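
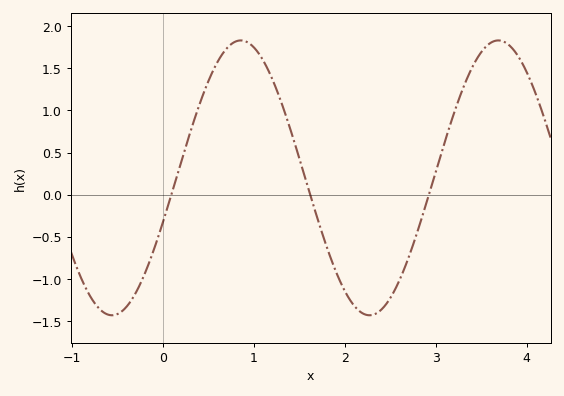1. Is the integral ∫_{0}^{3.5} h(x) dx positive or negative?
positive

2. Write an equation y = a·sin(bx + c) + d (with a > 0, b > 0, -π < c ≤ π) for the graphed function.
y = 1.63sin(2.2x - 0.33) + 0.2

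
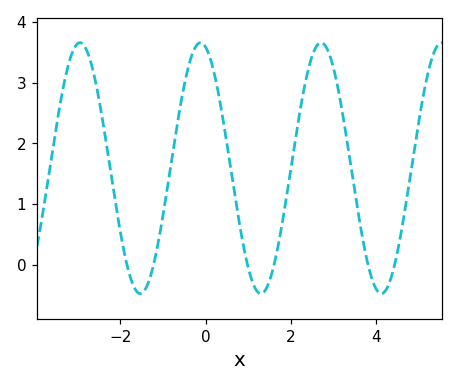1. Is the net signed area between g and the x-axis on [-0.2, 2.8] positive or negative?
positive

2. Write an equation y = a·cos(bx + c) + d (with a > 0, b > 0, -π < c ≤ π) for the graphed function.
y = 2.07cos(2.2x + 0.26) + 1.59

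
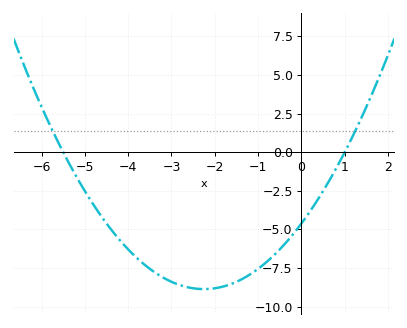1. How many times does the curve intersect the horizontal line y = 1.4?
2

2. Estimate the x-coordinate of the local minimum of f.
-2.25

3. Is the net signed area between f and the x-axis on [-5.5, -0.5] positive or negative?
negative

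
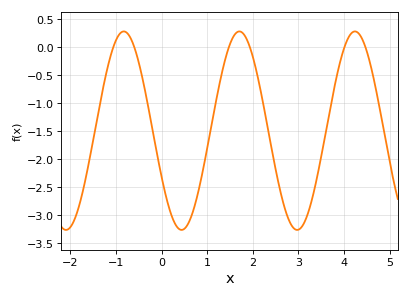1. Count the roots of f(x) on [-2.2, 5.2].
6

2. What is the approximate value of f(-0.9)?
0.25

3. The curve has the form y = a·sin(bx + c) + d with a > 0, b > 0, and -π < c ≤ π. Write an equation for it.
y = 1.77sin(2.5x - 2.7) - 1.49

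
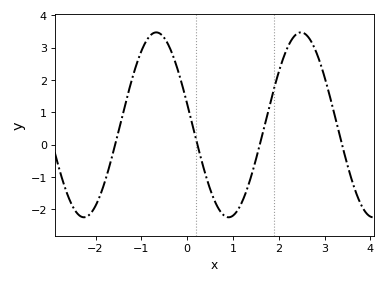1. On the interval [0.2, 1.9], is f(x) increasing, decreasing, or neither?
neither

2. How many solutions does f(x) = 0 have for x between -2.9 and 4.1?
4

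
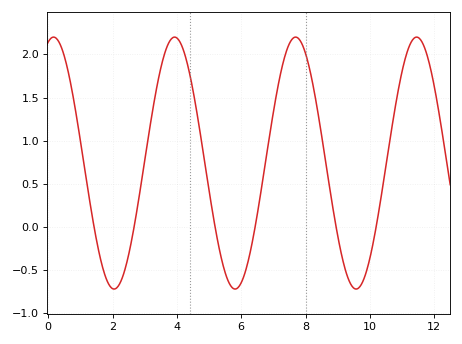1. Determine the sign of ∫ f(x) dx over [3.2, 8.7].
positive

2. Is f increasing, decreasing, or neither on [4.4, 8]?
neither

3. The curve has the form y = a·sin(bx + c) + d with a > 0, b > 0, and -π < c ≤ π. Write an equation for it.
y = 1.46sin(1.67x + 1.29) + 0.74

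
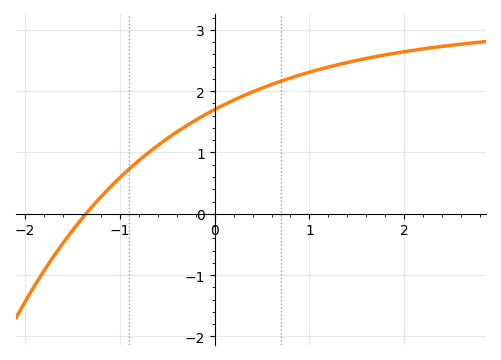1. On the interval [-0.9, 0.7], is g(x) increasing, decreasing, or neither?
increasing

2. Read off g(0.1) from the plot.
1.78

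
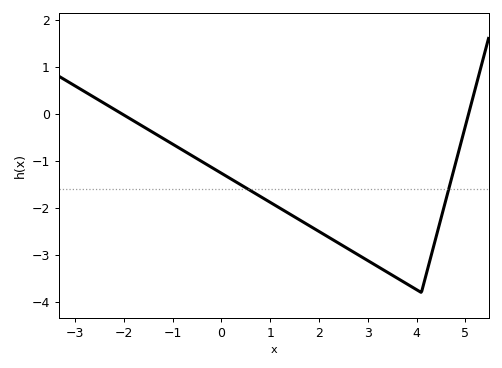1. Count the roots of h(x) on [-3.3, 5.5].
2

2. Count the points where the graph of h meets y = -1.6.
2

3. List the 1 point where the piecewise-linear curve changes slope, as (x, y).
(4.1, -3.8)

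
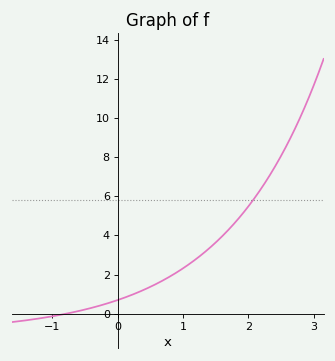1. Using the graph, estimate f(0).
0.6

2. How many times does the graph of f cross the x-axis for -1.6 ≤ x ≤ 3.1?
1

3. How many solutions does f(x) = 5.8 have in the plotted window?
1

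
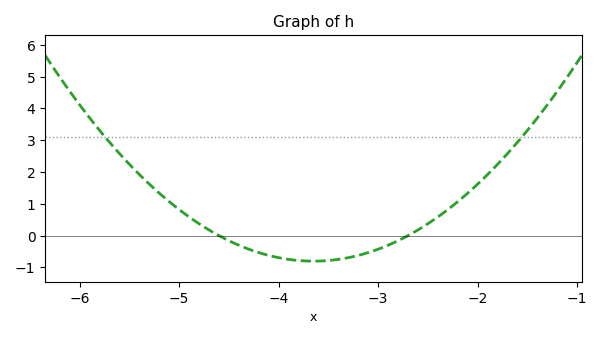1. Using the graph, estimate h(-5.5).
2.2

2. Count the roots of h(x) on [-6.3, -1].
2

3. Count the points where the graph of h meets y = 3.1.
2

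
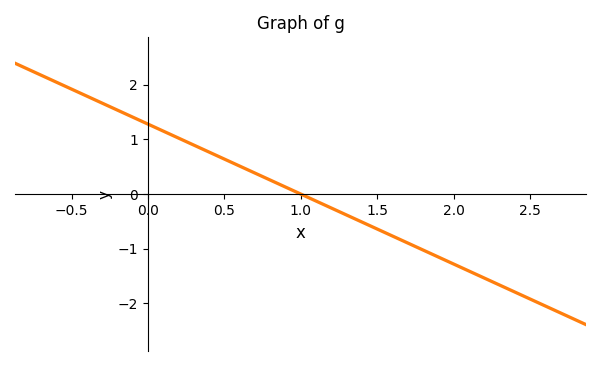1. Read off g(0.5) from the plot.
0.64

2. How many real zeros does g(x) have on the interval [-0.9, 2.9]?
1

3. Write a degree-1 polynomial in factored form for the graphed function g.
y = -1.28(x - 1)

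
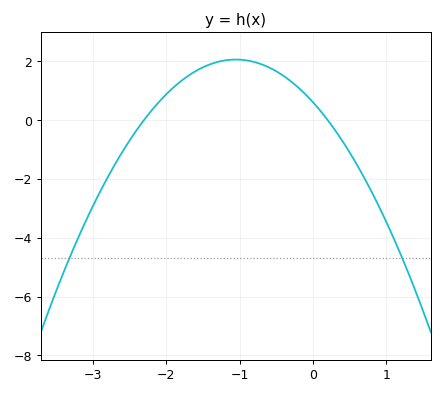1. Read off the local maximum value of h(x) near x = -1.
2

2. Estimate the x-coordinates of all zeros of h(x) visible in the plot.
-2.3, 0.2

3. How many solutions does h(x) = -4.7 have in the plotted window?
2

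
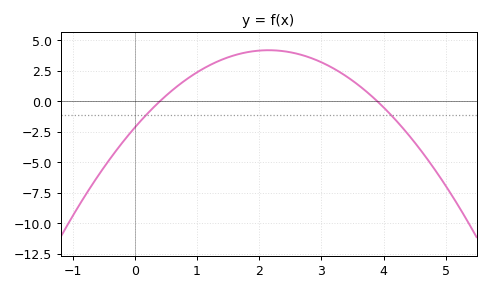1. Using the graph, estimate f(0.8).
1.7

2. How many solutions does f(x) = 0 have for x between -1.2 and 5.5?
2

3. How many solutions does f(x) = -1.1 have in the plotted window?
2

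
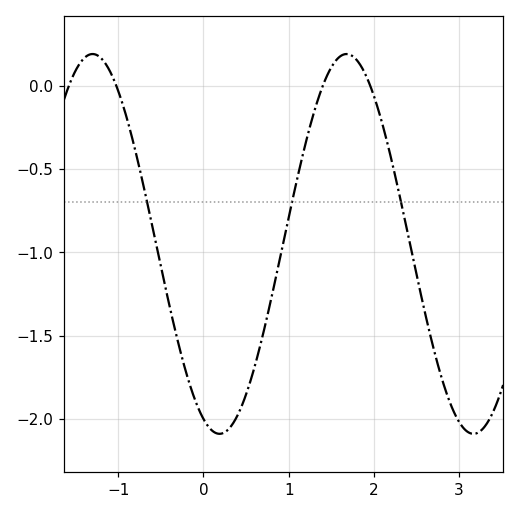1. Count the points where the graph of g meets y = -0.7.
3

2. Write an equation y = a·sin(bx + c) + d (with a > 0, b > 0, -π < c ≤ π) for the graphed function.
y = 1.14sin(2.11x - 1.97) - 0.95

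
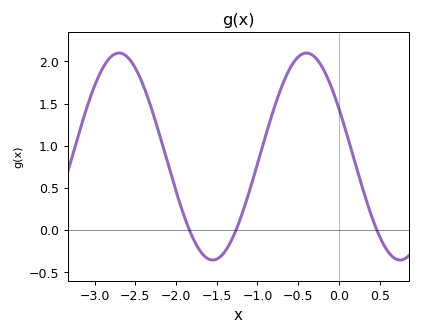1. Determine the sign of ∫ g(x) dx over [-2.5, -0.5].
positive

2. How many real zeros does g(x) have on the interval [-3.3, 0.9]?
3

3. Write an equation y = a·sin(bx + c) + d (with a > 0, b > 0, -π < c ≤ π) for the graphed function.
y = 1.23sin(2.7x + 2.7) + 0.87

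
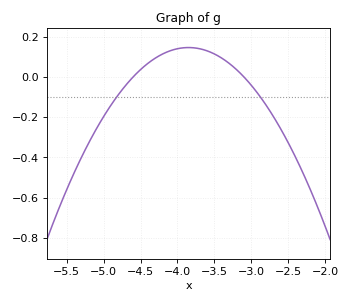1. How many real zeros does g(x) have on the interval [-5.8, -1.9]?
2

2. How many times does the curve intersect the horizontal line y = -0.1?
2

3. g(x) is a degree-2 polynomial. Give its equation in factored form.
y = -0.26(x + 4.6)(x + 3.1)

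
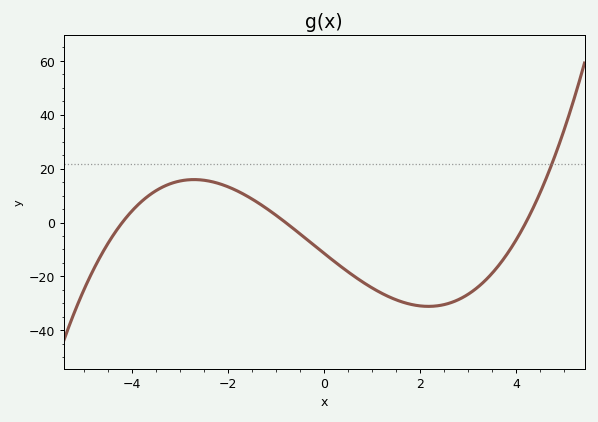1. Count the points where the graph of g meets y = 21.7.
1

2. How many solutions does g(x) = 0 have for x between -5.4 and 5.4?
3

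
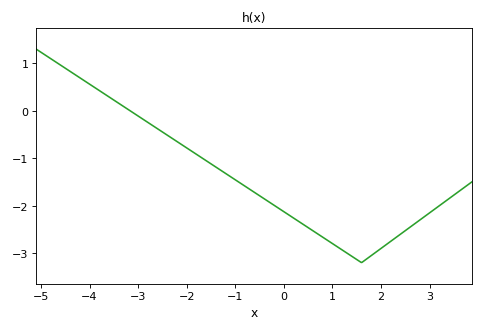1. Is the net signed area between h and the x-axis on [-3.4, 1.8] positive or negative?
negative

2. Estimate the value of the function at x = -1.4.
-1.18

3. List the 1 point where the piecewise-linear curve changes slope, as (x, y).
(1.6, -3.2)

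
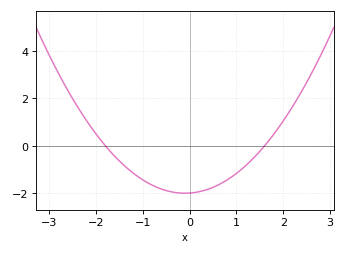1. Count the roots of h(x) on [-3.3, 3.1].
2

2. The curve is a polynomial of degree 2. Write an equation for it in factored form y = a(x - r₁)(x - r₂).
y = 0.69(x + 1.8)(x - 1.6)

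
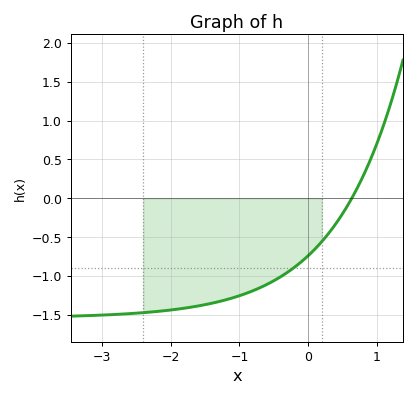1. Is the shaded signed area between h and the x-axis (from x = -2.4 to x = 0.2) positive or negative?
negative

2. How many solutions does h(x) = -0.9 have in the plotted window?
1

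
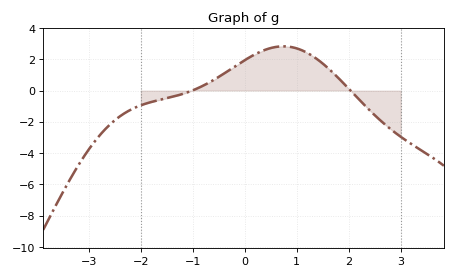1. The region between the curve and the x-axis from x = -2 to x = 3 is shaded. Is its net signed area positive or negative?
positive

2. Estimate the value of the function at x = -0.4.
1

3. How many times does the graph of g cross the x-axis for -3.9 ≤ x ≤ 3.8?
2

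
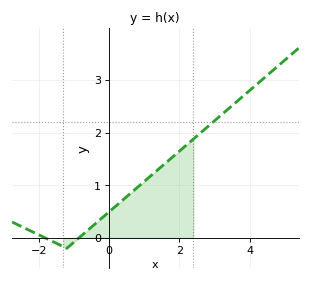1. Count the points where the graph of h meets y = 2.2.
1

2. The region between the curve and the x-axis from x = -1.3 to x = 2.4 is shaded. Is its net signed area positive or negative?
positive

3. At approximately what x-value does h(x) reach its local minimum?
-1.2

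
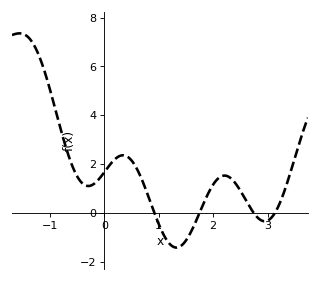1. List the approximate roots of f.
0.919, 1.75, 2.74, 3.13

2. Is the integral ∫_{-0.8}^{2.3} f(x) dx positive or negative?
positive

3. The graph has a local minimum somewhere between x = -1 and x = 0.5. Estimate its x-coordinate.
-0.296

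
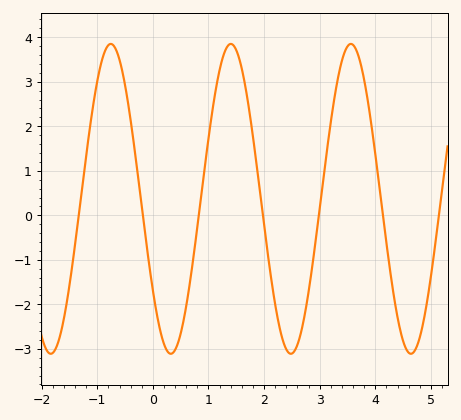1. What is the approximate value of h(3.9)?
2.3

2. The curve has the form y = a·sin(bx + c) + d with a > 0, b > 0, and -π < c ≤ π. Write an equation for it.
y = 3.48sin(2.9x - 2.5) + 0.37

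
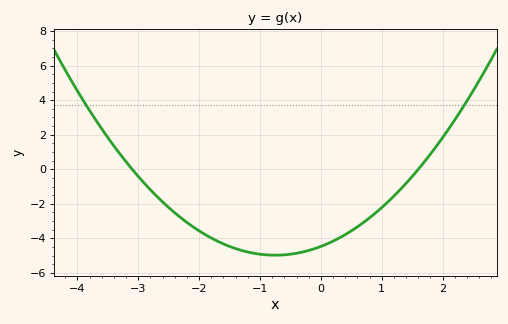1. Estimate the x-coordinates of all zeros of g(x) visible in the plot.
-3.1, 1.6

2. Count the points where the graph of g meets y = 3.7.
2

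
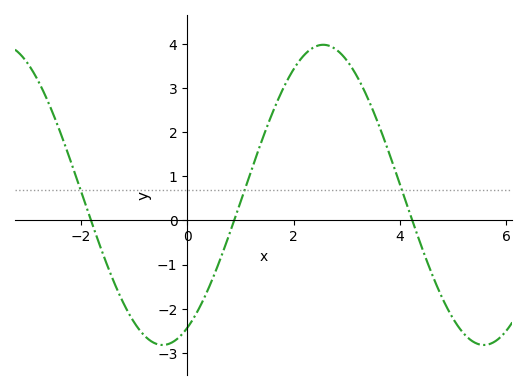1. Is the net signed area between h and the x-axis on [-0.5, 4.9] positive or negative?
positive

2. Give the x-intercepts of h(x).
-1.81, 0.882, 4.23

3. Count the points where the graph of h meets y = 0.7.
3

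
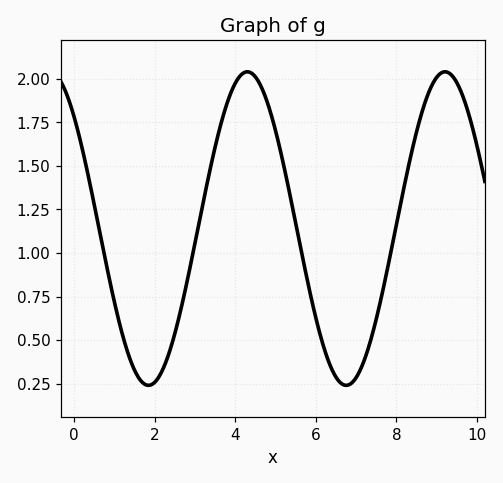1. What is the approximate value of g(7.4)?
0.531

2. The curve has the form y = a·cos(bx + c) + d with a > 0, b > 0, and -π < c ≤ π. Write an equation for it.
y = 0.9cos(1.28x + 0.78) + 1.14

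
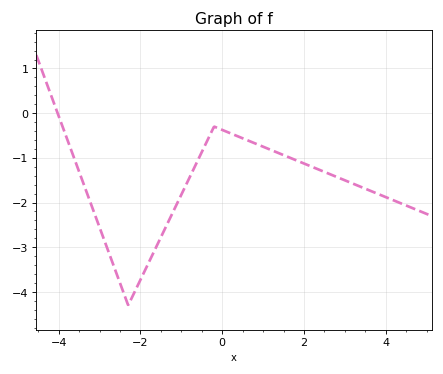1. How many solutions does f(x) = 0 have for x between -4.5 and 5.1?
1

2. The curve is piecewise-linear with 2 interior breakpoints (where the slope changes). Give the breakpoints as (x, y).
(-2.3, -4.3); (-0.2, -0.3)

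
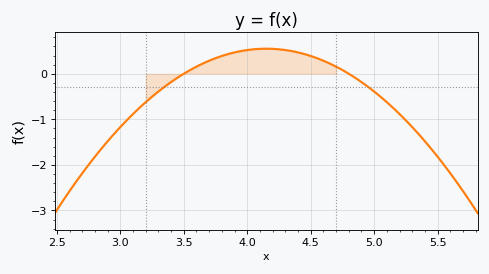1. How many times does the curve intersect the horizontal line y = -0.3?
2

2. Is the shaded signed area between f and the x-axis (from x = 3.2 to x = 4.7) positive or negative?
positive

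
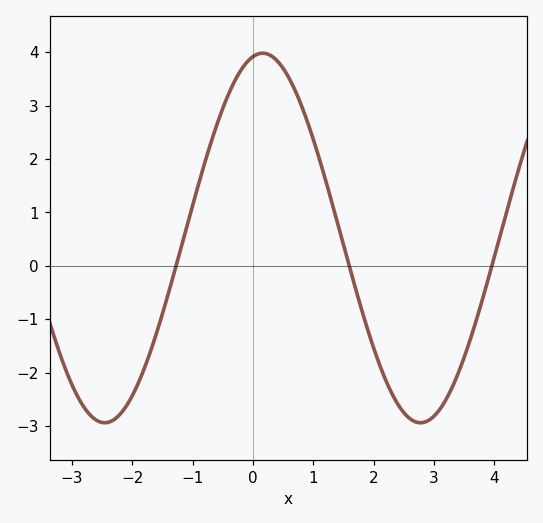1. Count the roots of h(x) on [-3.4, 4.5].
3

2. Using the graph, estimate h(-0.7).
2.3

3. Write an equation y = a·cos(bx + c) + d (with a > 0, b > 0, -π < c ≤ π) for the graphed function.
y = 3.46cos(1.2x - 0.19) + 0.52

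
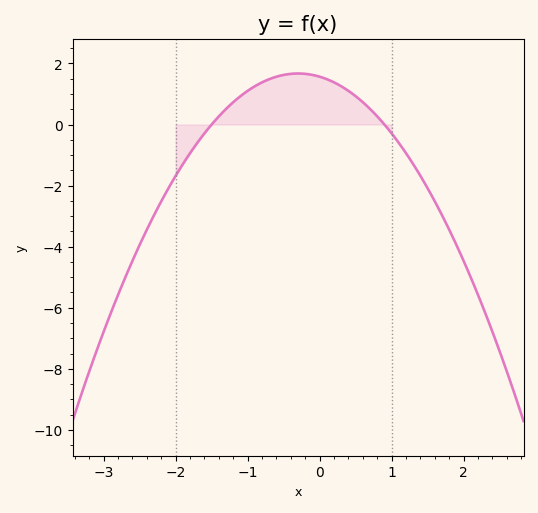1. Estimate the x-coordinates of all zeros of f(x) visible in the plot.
-1.5, 0.9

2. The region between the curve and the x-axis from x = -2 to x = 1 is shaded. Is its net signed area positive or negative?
positive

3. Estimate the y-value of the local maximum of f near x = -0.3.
1.67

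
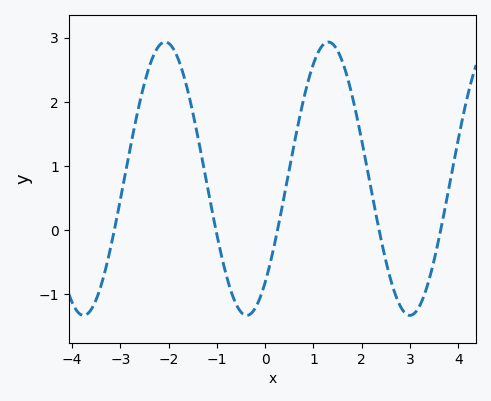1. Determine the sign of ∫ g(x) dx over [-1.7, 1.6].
positive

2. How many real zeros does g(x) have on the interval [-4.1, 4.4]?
5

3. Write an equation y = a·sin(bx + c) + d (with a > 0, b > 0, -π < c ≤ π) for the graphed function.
y = 2.13sin(1.86x - 0.862) + 0.8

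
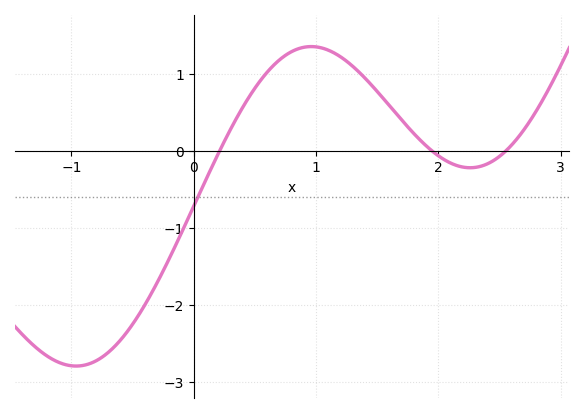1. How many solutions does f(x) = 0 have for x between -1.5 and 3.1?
3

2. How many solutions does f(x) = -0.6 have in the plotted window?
1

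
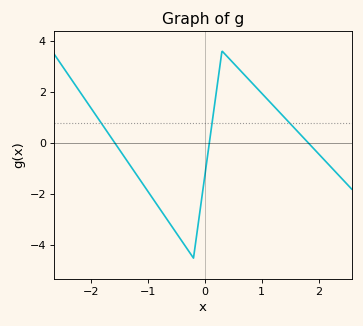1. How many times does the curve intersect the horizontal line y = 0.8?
3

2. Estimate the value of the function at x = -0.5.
-3.52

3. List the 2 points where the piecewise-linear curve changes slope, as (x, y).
(-0.2, -4.5); (0.3, 3.6)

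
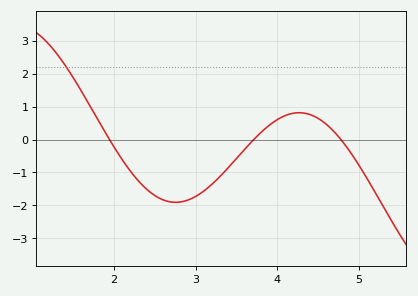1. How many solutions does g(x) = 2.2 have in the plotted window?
1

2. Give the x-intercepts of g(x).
1.9, 3.7, 4.8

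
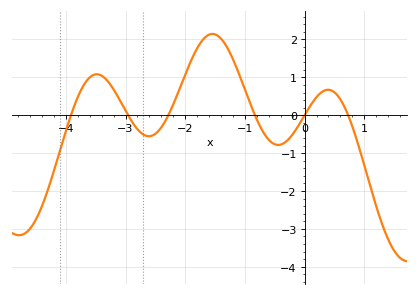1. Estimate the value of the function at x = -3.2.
0.7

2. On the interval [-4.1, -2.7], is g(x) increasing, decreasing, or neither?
neither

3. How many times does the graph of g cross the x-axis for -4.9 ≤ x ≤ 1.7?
6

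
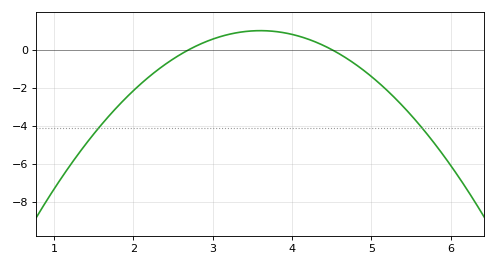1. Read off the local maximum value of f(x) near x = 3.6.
0.996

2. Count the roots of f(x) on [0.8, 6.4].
2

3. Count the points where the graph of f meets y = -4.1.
2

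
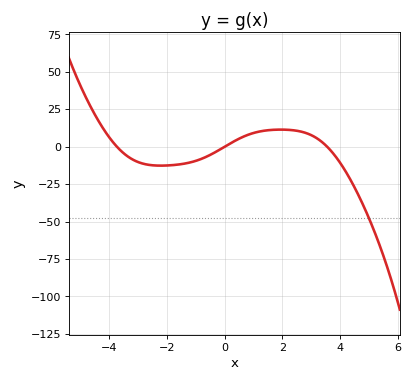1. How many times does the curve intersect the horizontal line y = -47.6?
1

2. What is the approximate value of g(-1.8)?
-12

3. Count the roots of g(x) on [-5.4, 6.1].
3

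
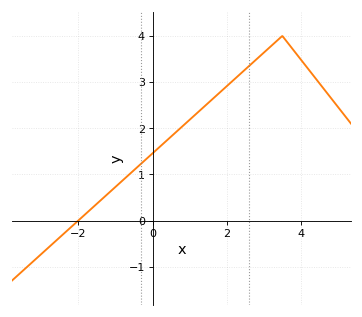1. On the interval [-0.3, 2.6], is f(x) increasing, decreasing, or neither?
increasing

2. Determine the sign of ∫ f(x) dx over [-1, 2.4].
positive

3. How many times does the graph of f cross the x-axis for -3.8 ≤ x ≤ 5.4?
1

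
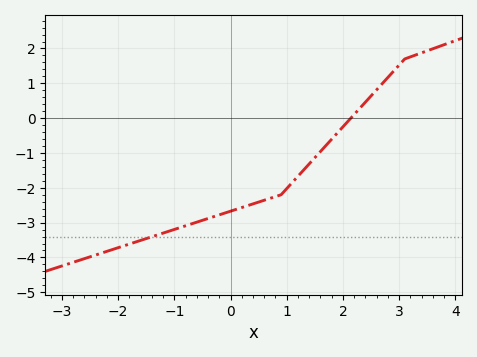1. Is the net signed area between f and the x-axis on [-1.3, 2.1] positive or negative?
negative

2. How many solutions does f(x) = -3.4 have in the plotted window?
1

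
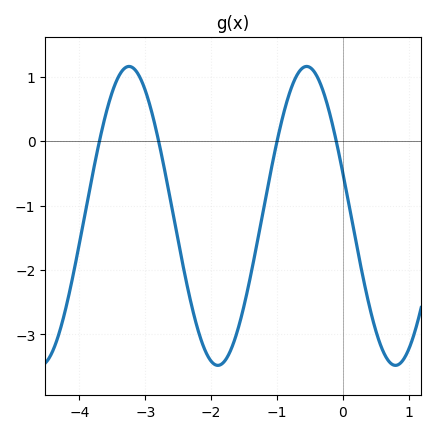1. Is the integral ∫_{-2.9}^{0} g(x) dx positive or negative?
negative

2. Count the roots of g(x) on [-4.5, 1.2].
4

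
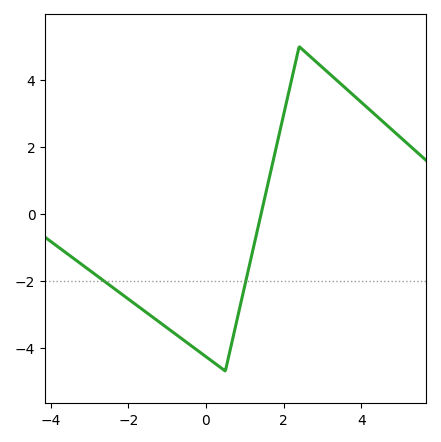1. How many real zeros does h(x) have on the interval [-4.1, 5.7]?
1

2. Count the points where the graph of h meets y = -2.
2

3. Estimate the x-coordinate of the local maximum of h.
2.4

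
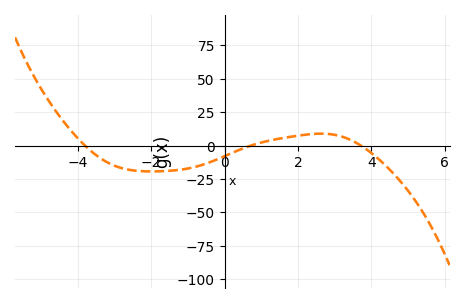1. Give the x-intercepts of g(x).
-3.8, 0.8, 3.8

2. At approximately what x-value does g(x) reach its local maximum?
2.6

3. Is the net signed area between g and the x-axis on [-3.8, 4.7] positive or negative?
negative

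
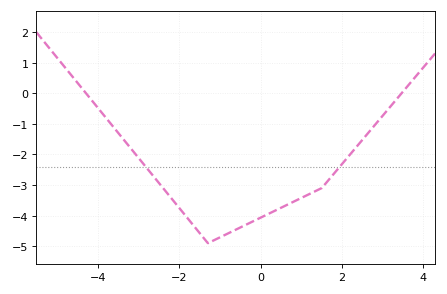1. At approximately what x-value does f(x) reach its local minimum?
-1.2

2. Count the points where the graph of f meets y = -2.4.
2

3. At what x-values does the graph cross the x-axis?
-4.2, 3.4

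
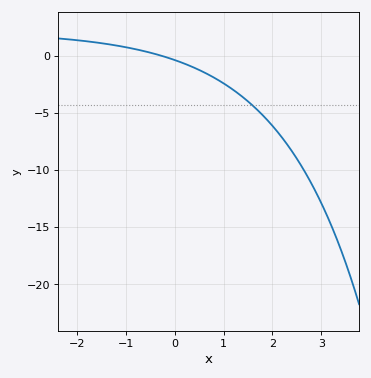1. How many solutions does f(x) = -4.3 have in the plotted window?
1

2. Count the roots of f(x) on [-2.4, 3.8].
1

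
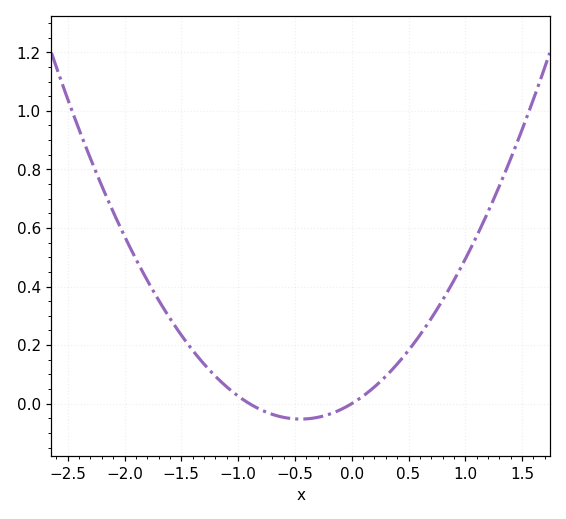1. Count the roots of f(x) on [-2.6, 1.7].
2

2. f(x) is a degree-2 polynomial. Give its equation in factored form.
y = 0.26(x + 0.9)(x - 0)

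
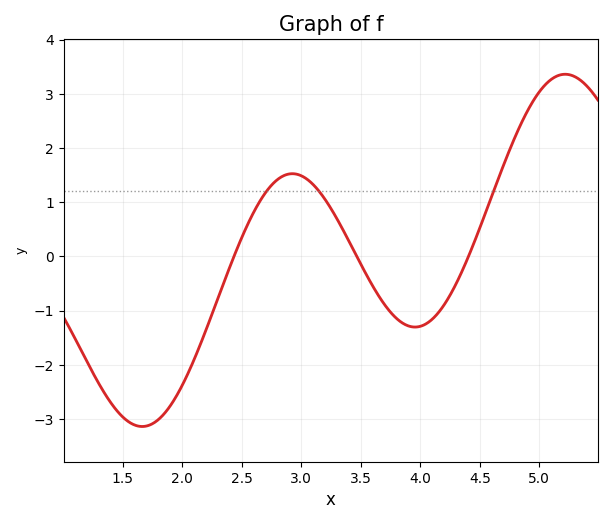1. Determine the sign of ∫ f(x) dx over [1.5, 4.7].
negative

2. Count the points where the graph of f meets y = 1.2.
3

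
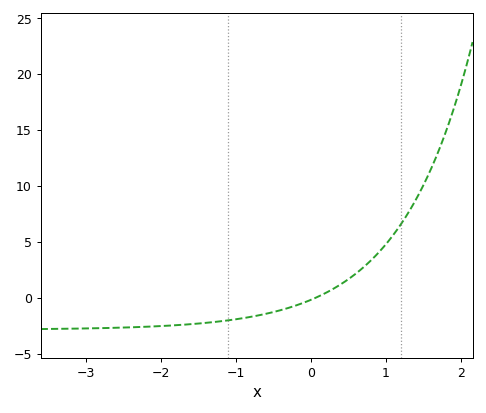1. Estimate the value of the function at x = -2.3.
-2.5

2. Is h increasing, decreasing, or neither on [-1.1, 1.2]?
increasing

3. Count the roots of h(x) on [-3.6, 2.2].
1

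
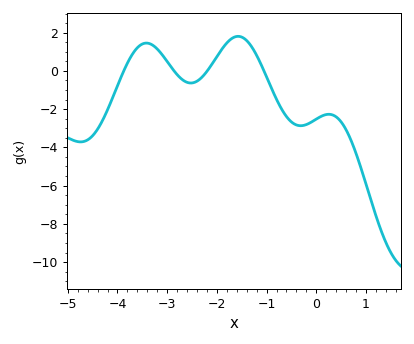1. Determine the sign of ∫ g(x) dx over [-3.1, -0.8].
positive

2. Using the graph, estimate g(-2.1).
0.4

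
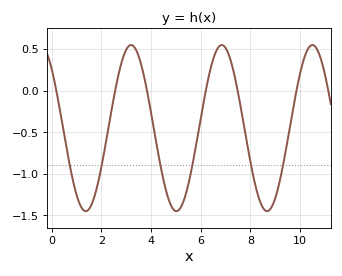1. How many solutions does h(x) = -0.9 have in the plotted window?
6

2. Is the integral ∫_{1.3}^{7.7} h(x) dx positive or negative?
negative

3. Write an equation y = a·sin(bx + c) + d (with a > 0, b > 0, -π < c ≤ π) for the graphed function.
y = 1sin(1.7x + 2.4) - 0.45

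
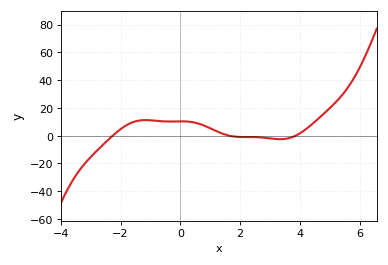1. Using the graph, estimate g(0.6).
8.79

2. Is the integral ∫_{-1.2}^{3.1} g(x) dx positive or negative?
positive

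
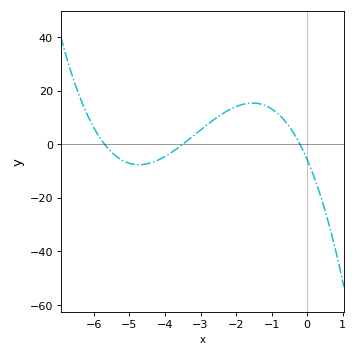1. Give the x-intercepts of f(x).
-5.6, -3.6, -0.2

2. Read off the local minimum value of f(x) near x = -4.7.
-8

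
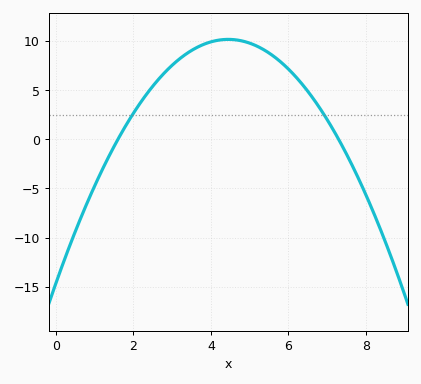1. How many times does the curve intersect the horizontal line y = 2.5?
2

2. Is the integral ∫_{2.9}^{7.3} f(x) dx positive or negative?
positive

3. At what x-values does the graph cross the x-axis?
1.6, 7.2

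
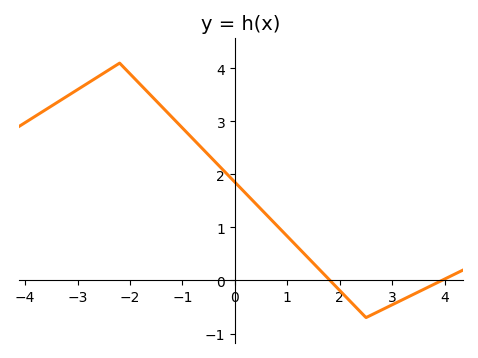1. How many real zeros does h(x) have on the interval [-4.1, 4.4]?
2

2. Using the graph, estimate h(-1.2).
3.1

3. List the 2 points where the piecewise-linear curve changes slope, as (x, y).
(-2.2, 4.1); (2.5, -0.7)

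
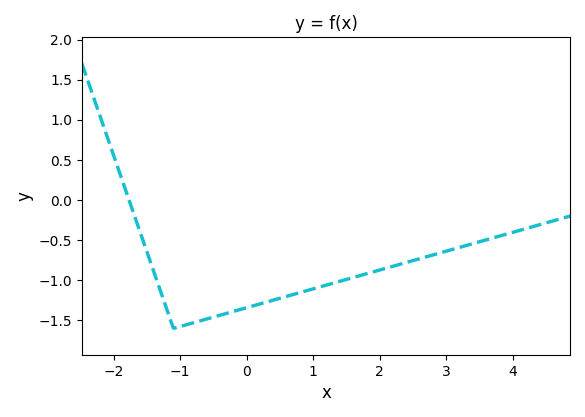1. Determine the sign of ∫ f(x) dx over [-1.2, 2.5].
negative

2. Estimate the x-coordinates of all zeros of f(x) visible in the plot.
-1.8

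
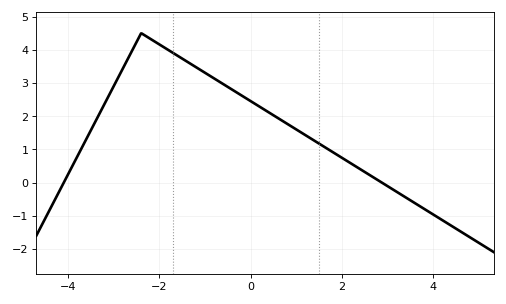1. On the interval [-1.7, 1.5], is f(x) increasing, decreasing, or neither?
decreasing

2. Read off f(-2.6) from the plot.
3.97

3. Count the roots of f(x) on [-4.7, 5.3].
2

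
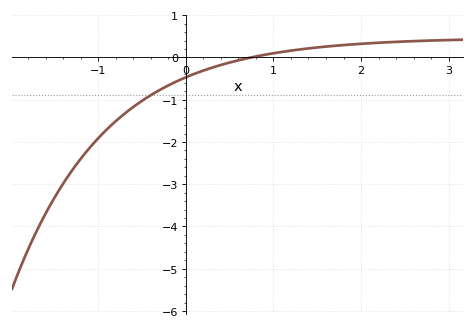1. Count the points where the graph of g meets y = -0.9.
1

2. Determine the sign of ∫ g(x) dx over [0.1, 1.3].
negative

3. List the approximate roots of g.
0.7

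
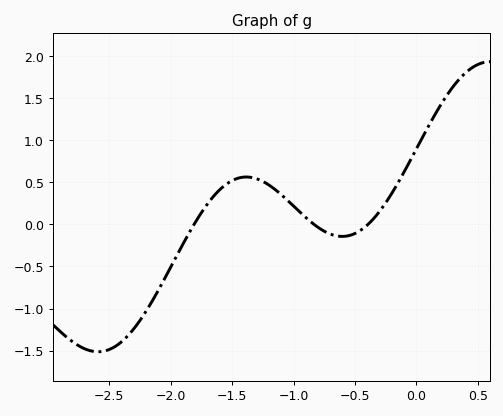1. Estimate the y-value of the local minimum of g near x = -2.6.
-1.5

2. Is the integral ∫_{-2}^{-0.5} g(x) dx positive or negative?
positive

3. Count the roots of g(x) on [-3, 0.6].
3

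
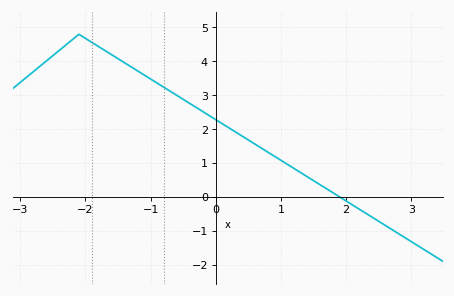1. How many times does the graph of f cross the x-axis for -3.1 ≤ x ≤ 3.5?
1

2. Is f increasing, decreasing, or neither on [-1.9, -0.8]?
decreasing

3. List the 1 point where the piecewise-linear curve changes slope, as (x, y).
(-2.1, 4.8)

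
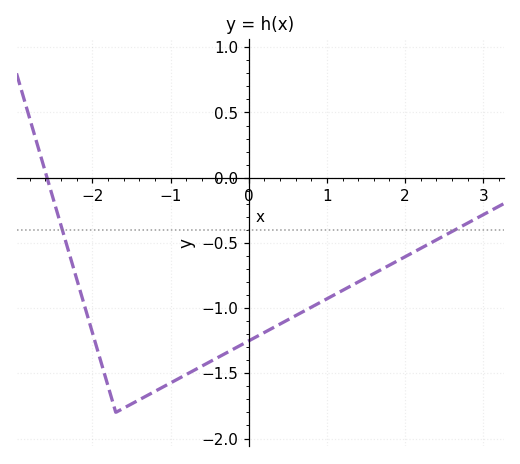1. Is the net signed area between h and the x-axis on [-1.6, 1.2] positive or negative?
negative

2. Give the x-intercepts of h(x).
-2.6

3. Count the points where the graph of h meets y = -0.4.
2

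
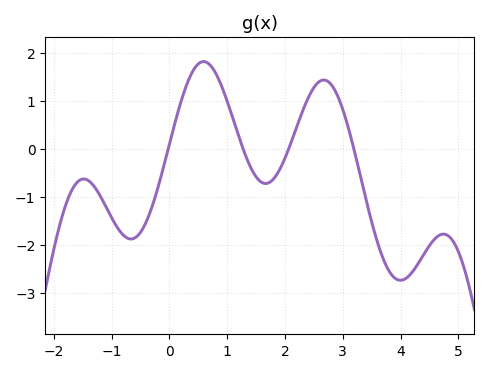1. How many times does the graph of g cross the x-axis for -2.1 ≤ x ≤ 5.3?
4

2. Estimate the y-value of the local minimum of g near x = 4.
-2.7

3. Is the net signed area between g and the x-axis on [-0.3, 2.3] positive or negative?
positive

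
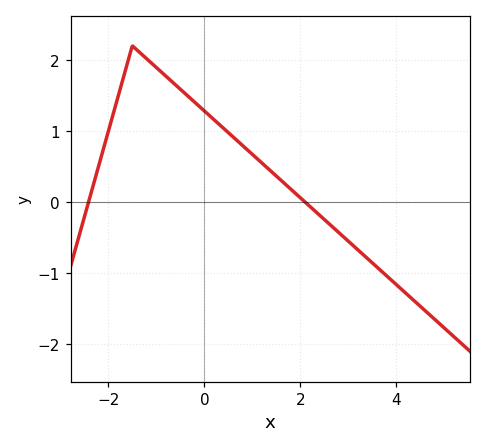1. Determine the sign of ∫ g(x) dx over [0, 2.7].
positive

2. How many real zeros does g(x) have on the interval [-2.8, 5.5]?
2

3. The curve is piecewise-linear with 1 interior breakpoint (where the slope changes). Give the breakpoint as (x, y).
(-1.5, 2.2)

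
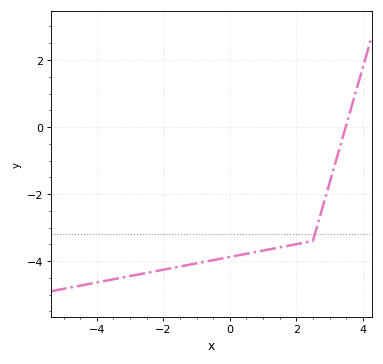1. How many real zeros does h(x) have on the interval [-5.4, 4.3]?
1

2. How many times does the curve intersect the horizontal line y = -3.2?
1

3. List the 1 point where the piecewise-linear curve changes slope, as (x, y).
(2.5, -3.4)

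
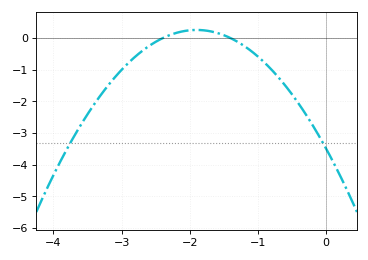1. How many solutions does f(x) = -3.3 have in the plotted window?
2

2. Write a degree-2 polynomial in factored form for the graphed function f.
y = -1.04(x + 2.4)(x + 1.4)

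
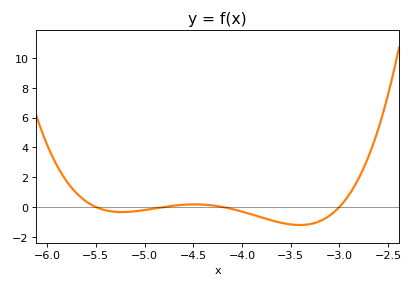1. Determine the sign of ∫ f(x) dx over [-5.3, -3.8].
negative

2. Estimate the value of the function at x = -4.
-0.4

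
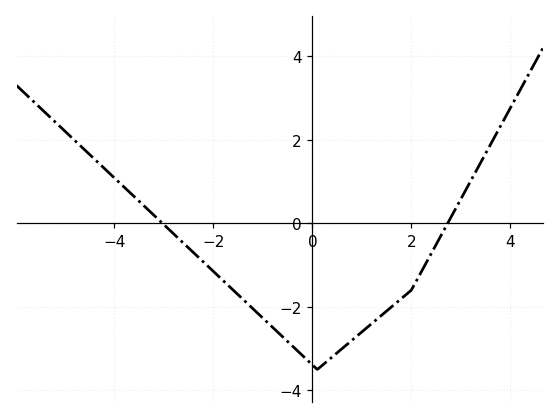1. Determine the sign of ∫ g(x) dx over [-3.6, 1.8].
negative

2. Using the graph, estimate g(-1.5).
-1.71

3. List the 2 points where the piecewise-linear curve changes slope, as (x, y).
(0.1, -3.5); (2, -1.6)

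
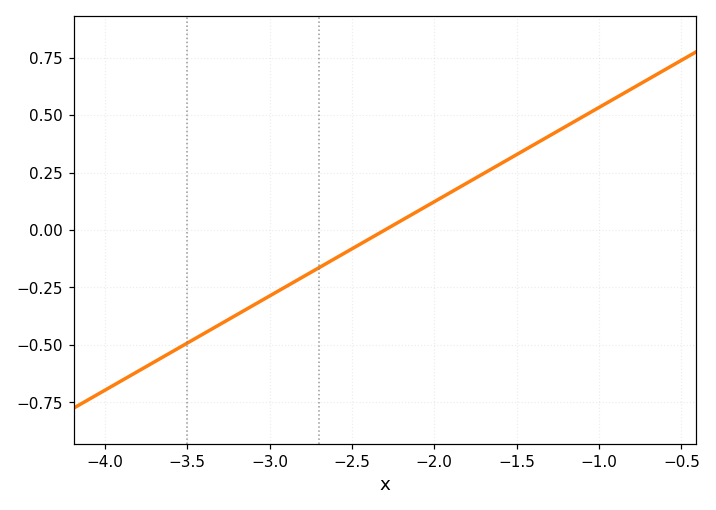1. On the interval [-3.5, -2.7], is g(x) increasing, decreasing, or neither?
increasing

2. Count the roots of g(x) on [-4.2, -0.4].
1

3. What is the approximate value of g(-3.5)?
-0.492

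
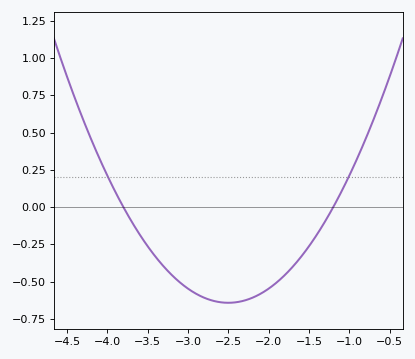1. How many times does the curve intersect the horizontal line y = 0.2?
2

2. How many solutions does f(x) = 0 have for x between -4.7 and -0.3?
2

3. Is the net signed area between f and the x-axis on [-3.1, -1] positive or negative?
negative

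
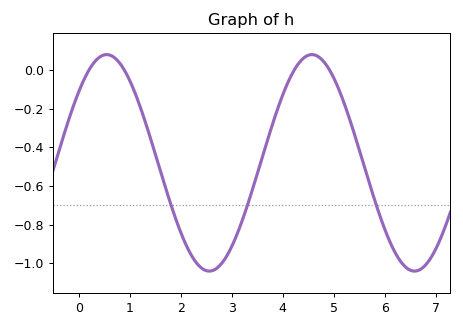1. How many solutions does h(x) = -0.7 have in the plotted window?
3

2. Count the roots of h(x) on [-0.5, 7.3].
4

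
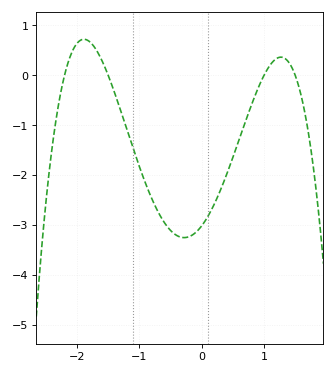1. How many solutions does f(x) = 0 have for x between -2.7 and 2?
4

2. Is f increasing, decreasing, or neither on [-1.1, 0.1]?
neither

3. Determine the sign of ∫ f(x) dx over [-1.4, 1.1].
negative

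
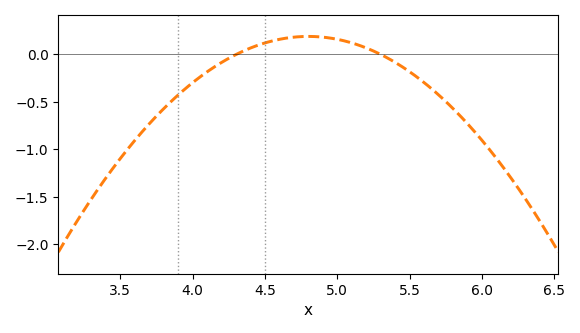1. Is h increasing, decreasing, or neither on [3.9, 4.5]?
increasing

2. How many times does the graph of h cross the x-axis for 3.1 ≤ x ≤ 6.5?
2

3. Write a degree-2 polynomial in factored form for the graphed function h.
y = -0.76(x - 4.3)(x - 5.3)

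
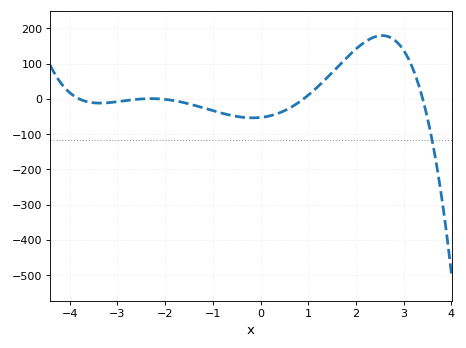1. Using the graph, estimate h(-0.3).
-52.9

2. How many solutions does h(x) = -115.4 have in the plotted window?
1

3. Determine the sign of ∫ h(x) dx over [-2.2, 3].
positive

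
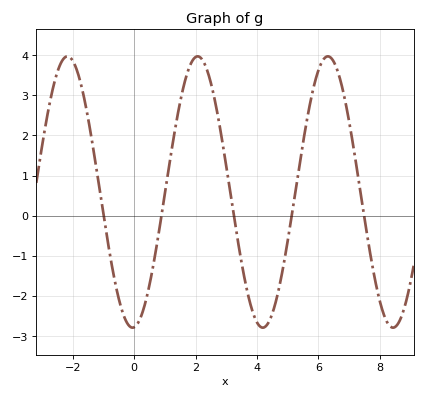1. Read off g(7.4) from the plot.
0.5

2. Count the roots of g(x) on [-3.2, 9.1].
5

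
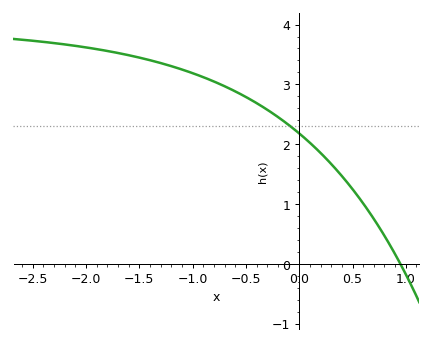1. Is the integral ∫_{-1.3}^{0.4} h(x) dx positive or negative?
positive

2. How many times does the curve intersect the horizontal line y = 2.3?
1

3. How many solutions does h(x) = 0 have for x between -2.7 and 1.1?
1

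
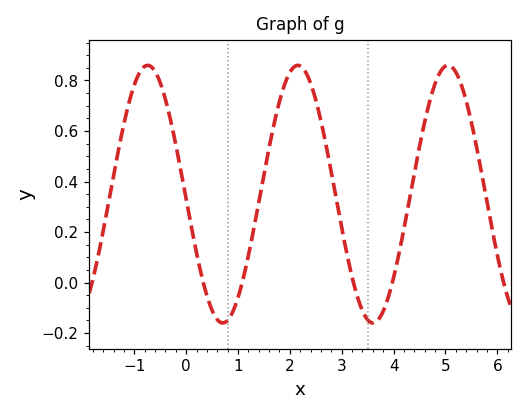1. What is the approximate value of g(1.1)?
0.02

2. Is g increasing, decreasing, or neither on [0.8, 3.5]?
neither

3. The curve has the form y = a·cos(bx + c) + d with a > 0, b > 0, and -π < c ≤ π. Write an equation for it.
y = 0.51cos(2.2x + 1.6) + 0.35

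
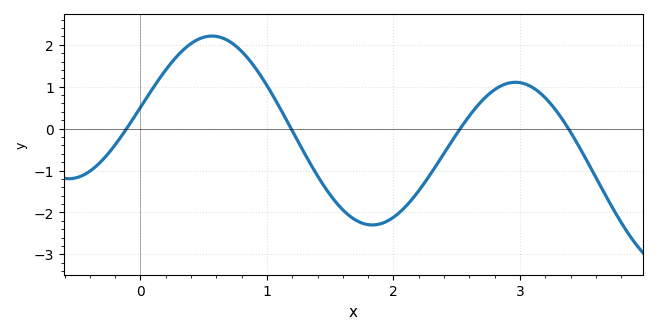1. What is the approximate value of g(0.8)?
1.84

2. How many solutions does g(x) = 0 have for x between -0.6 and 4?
4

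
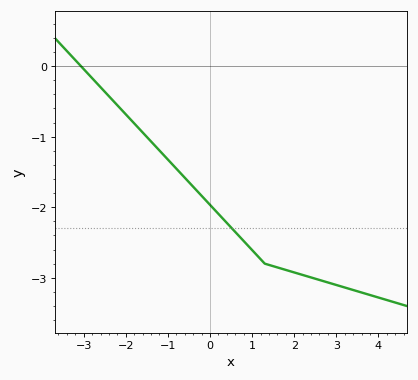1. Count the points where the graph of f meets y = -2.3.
1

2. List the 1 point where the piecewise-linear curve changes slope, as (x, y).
(1.3, -2.8)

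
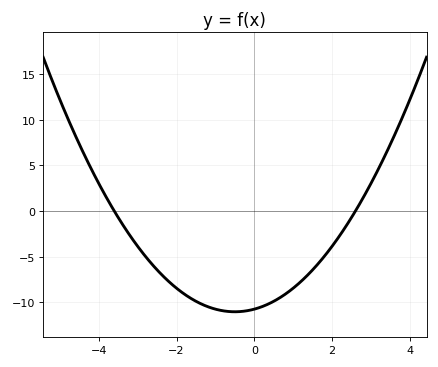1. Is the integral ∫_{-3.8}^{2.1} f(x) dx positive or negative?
negative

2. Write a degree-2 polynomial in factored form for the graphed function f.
y = 1.15(x + 3.6)(x - 2.6)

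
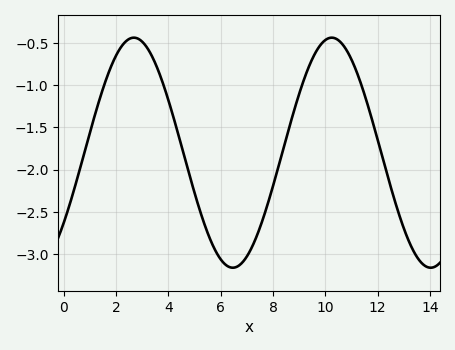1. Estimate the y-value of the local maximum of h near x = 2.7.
-0.44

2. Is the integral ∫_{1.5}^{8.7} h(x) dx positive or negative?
negative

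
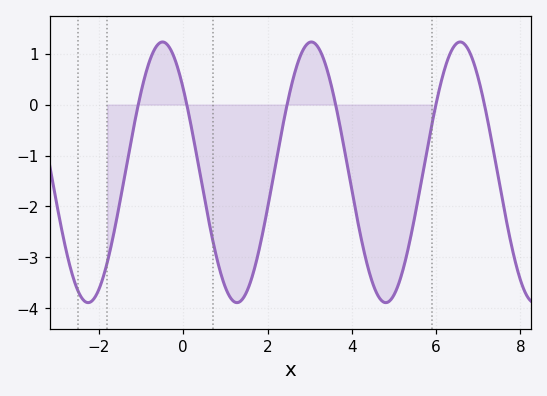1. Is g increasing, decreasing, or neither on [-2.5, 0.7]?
neither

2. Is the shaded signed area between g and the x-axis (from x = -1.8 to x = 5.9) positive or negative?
negative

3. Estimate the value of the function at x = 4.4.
-3.3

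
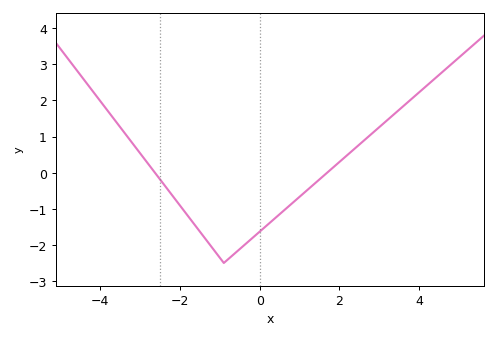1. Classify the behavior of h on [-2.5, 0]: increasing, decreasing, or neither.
neither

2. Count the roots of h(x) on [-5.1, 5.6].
2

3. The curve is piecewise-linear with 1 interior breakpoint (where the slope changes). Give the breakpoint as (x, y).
(-0.9, -2.5)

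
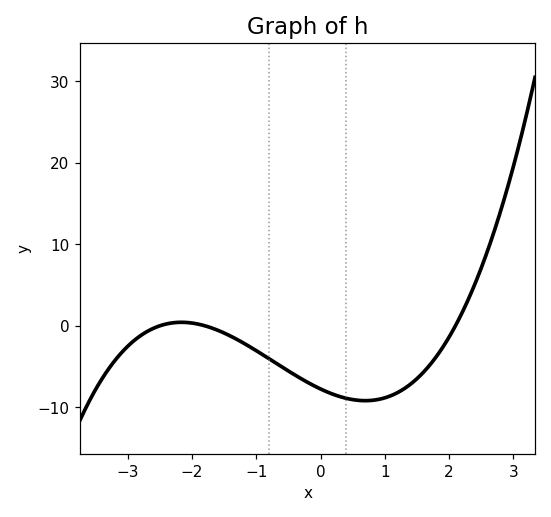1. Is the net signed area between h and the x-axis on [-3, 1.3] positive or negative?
negative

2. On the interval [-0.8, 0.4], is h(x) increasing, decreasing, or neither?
decreasing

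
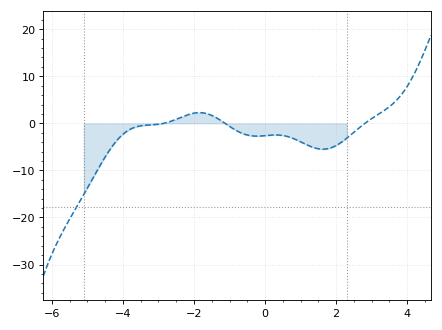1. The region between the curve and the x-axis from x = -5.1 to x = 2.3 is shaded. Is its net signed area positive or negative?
negative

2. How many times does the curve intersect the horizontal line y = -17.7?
1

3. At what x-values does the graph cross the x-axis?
-2.86, -1.12, 2.81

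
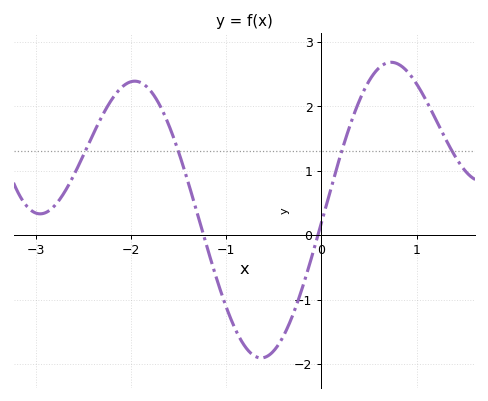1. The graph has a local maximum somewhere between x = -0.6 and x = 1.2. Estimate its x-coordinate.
0.734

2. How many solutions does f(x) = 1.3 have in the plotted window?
4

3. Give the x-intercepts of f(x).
-1.24, -0.036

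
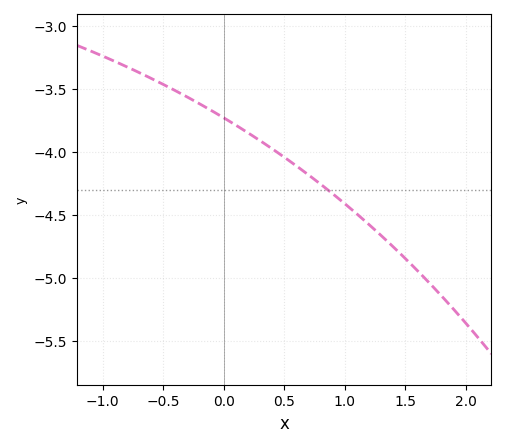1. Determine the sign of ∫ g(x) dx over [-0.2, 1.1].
negative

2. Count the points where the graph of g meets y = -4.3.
1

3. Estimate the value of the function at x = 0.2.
-3.85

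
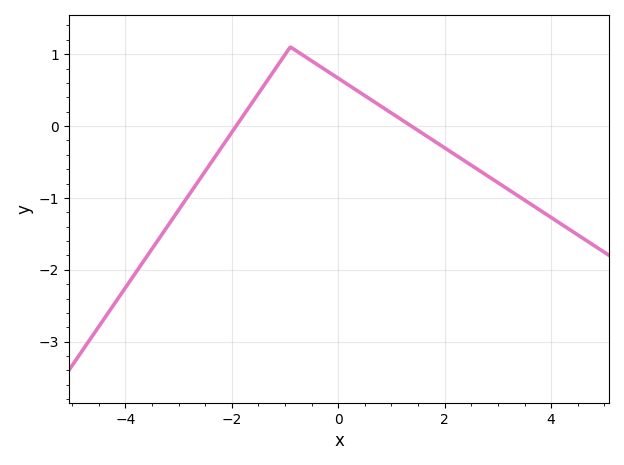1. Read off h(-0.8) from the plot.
1.1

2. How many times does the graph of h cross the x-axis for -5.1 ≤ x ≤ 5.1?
2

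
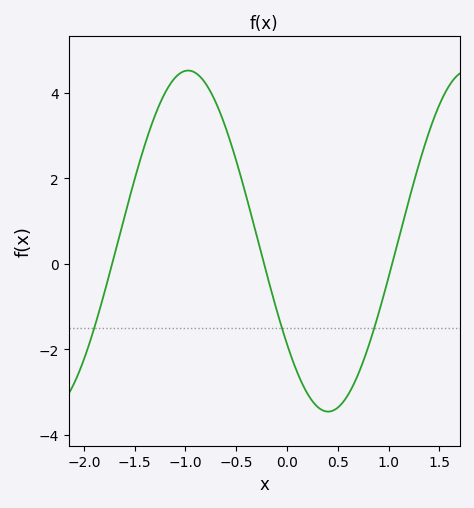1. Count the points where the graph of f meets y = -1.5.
3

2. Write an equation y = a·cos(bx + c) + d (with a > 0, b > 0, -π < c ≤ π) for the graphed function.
y = 3.99cos(2.28x + 2.22) + 0.53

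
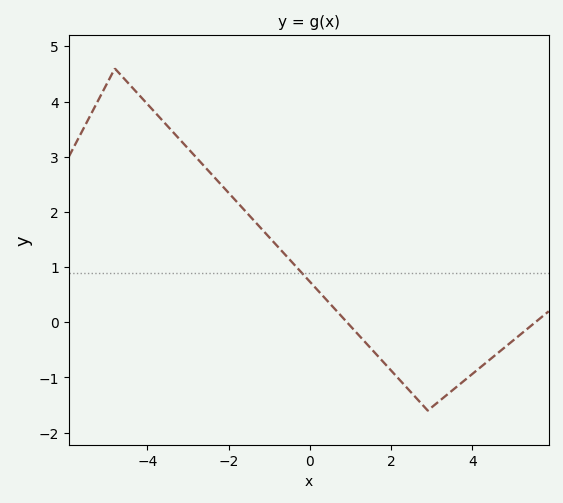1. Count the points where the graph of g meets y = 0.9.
1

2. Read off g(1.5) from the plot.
-0.5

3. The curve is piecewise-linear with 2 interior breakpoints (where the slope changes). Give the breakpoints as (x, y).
(-4.8, 4.6); (2.9, -1.6)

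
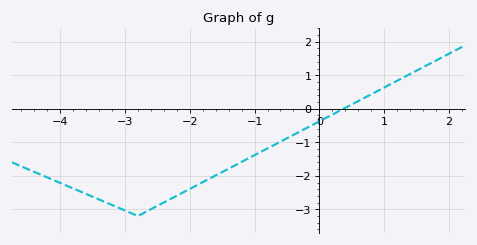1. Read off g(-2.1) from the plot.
-2.49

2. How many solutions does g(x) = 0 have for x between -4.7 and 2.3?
1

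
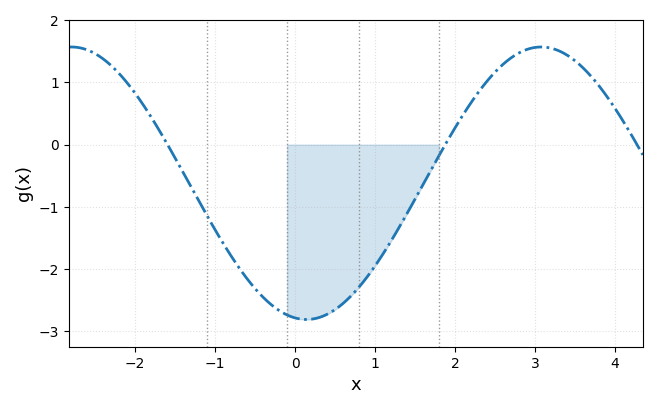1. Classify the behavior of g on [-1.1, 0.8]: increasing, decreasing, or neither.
neither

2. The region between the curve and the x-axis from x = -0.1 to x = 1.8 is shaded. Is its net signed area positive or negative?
negative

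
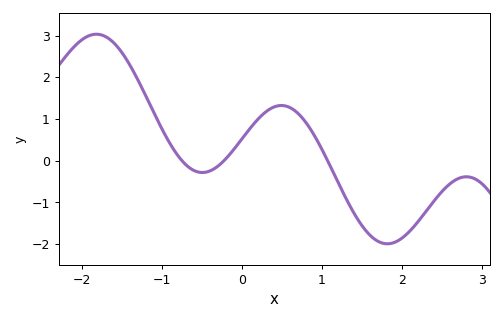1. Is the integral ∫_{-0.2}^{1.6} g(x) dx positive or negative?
positive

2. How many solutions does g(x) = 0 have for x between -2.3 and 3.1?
3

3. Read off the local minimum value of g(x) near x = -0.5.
-0.286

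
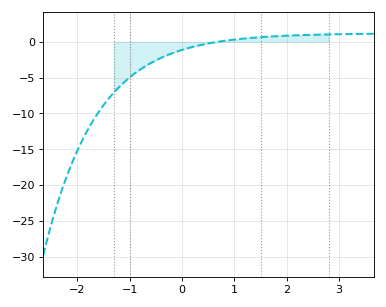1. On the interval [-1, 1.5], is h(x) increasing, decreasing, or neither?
increasing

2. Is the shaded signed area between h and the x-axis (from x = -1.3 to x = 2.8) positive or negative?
negative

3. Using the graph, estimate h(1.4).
0.604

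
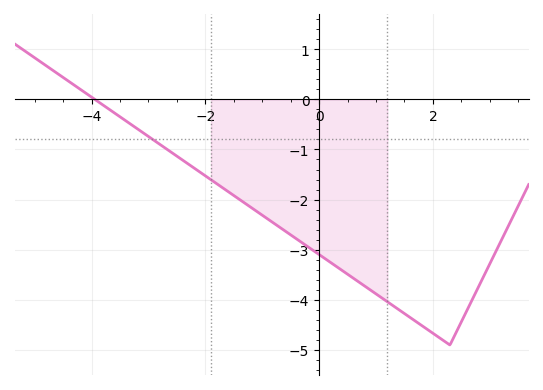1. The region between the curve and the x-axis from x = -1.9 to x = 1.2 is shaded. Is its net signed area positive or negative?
negative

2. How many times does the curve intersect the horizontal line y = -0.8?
1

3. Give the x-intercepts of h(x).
-3.94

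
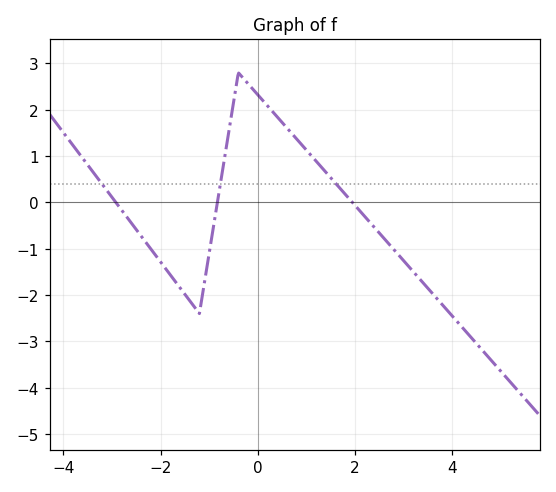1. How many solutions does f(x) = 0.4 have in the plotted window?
3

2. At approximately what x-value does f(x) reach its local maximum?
-0.399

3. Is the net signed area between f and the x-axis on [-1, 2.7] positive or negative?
positive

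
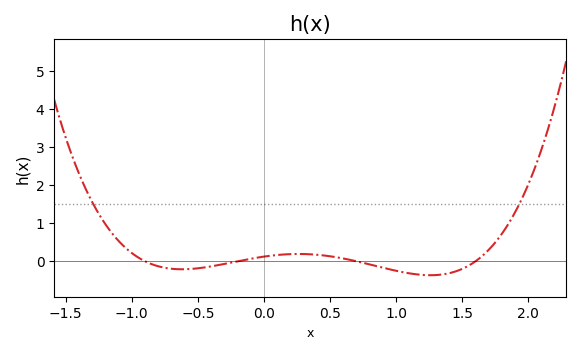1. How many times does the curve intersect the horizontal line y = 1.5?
2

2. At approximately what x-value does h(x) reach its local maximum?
0.261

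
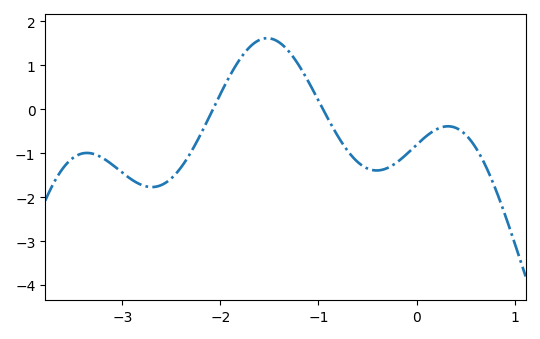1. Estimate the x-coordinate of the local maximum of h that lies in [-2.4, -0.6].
-1.52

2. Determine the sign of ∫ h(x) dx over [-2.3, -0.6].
positive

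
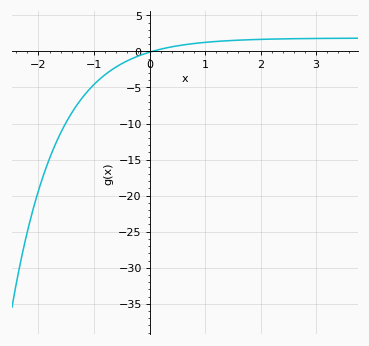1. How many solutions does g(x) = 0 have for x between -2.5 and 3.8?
1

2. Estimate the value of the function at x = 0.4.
0.5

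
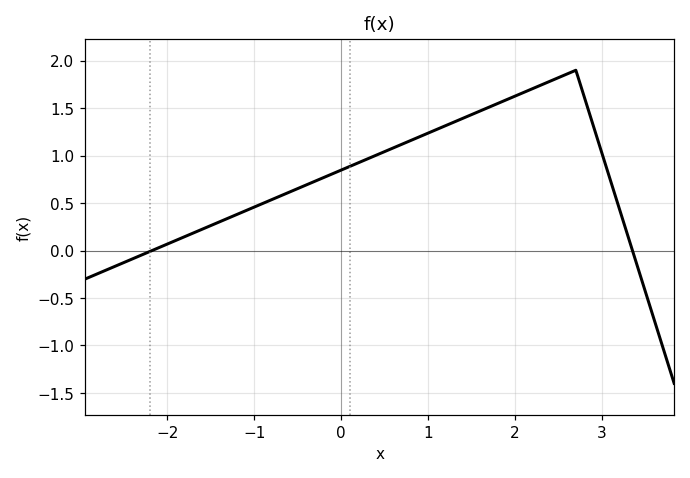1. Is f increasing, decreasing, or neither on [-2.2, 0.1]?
increasing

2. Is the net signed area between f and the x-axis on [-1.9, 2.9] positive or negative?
positive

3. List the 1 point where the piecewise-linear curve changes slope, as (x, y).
(2.7, 1.9)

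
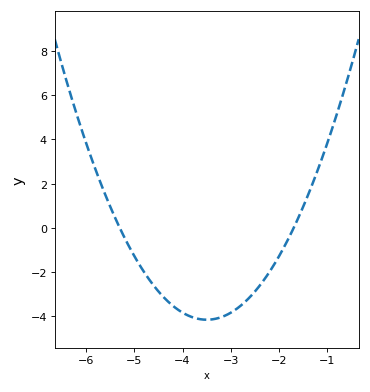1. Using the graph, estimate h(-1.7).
0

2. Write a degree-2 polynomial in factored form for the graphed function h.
y = 1.28(x + 5.3)(x + 1.7)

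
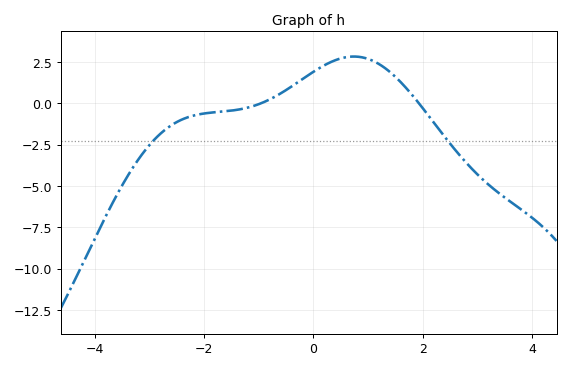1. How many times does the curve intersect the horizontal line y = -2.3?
2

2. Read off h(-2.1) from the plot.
-0.6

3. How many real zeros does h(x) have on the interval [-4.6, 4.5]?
2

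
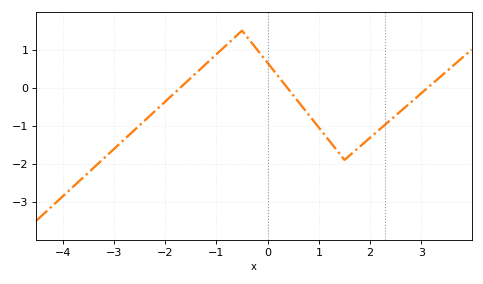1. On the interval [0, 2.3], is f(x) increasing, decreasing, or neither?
neither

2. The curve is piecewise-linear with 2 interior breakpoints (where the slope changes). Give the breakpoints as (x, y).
(-0.5, 1.5); (1.5, -1.9)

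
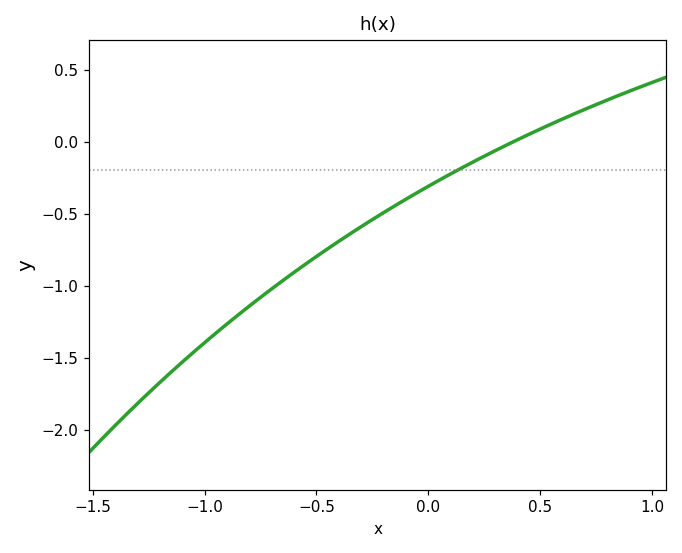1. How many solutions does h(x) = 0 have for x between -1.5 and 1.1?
1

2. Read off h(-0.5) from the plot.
-0.797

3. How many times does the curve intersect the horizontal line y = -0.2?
1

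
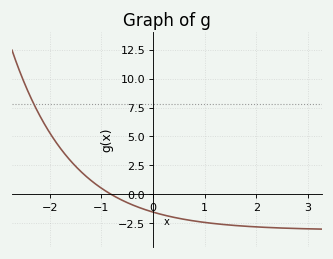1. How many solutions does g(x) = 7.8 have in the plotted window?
1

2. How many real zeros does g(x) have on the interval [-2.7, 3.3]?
1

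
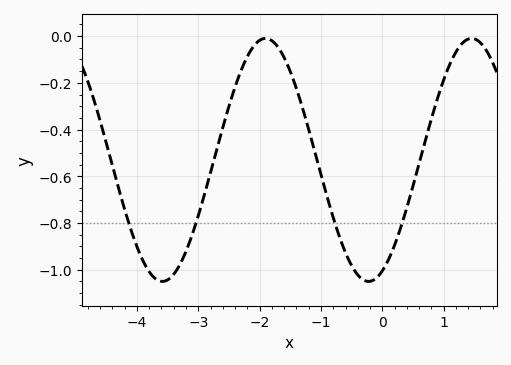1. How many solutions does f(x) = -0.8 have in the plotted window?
4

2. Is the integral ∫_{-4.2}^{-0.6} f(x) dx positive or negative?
negative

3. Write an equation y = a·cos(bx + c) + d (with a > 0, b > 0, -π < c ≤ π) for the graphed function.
y = 0.52cos(1.87x - 2.72) - 0.53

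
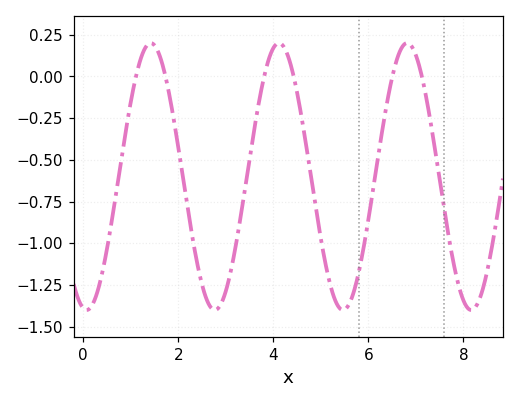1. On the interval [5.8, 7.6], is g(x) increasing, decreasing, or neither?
neither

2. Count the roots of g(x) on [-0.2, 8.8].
6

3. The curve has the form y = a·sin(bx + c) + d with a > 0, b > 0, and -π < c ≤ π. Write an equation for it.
y = 0.8sin(2.33x - 1.74) - 0.6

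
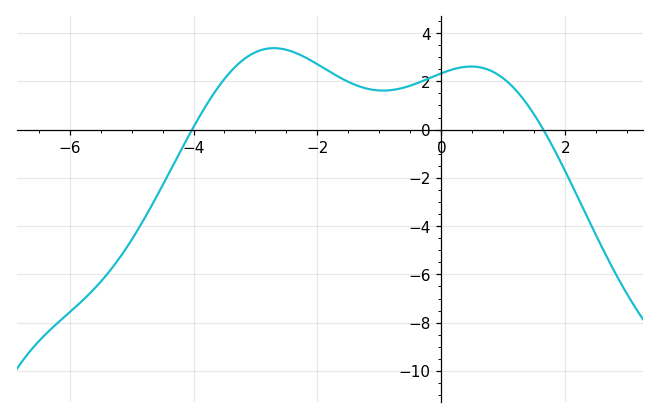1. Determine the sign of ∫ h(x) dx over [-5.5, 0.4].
positive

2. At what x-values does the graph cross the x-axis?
-4, 1.6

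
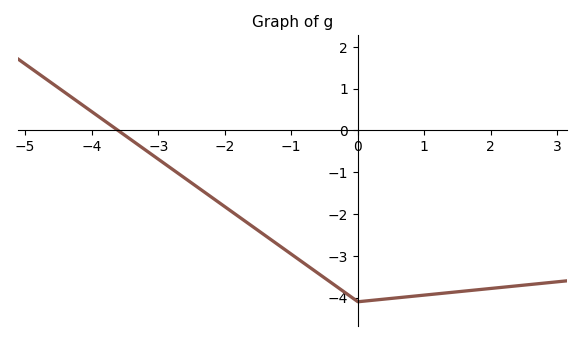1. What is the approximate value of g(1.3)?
-3.9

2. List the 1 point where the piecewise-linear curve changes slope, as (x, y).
(0, -4.1)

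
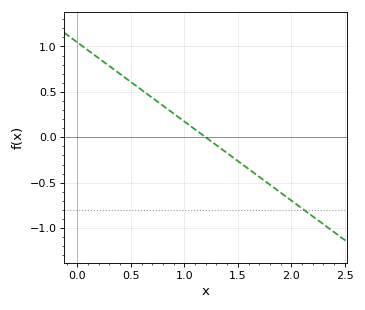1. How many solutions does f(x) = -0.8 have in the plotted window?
1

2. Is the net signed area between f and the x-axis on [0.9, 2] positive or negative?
negative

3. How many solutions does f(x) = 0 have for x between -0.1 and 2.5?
1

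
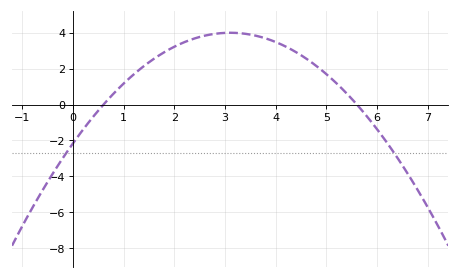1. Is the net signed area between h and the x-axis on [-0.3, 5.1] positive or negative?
positive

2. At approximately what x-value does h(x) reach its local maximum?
3.2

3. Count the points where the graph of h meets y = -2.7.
2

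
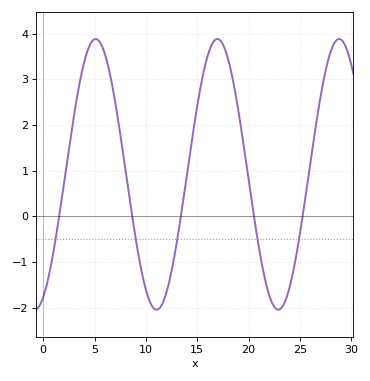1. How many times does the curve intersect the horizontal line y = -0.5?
5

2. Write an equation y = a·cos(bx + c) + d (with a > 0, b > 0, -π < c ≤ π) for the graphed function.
y = 2.96cos(0.53x - 2.71) + 0.92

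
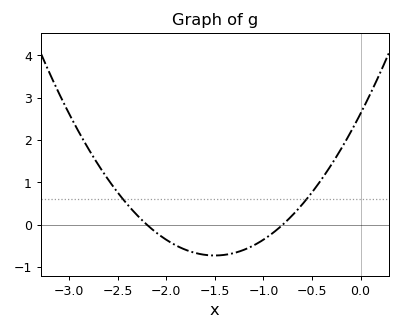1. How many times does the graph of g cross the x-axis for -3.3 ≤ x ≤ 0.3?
2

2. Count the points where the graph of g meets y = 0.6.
2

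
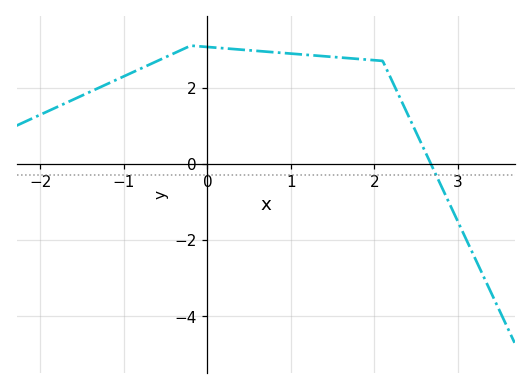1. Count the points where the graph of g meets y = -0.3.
1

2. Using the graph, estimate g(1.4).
2.82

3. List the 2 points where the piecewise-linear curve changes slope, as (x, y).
(-0.2, 3.1); (2.1, 2.7)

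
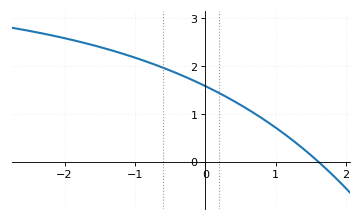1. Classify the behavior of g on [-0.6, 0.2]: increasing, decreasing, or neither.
decreasing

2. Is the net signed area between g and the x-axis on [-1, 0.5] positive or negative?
positive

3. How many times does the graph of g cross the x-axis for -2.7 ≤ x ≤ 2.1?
1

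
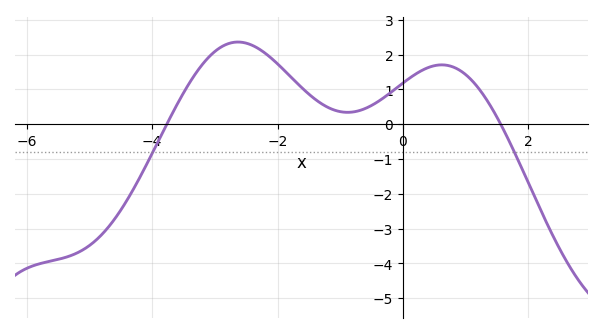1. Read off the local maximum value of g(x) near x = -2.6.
2.4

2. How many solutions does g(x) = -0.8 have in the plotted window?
2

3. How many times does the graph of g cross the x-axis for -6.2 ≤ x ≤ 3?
2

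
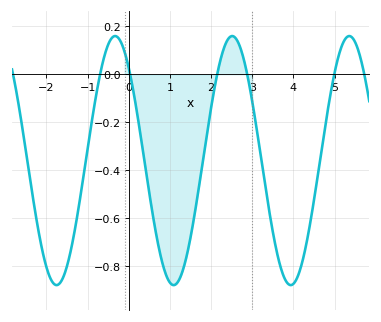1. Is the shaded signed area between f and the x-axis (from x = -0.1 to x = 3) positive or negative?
negative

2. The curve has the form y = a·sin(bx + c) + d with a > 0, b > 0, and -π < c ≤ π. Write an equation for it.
y = 0.52sin(2.2x + 2.3) - 0.36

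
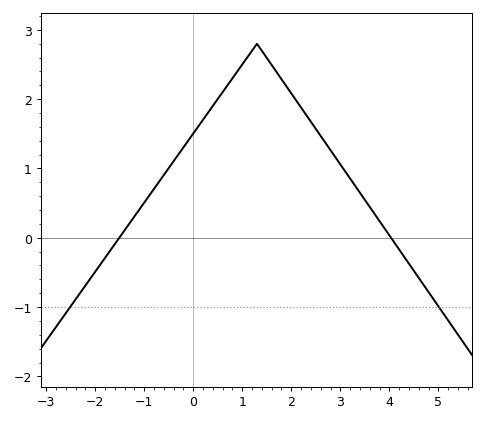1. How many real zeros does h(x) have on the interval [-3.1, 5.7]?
2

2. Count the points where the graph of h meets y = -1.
2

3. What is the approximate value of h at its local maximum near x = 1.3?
2.8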